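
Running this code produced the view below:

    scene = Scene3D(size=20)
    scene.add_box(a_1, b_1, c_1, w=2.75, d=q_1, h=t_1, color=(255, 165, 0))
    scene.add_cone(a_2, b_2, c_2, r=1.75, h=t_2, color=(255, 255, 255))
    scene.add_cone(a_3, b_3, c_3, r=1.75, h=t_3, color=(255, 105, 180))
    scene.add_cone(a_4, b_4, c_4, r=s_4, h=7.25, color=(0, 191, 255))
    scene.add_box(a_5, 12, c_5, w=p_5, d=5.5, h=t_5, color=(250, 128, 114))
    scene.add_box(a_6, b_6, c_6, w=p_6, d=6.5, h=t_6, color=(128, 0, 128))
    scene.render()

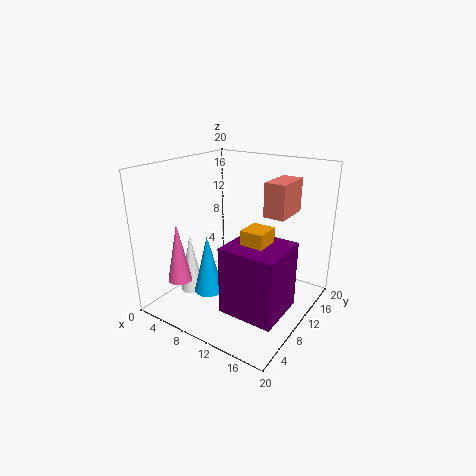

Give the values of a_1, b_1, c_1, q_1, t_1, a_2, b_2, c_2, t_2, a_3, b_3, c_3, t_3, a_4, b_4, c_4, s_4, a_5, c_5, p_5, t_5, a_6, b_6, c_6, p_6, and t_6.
a_1 = 14.5; b_1 = 3.75; c_1 = 9.25; q_1 = 3; t_1 = 5; a_2 = 3; b_2 = 7.75; c_2 = 0.75; t_2 = 8.75; a_3 = 2.5; b_3 = 5.75; c_3 = 3; t_3 = 8.75; a_4 = 10.5; b_4 = 2.75; c_4 = 5.75; s_4 = 1.75; a_5 = 12.75; c_5 = 13; p_5 = 3; t_5 = 4.75; a_6 = 13; b_6 = 1.5; c_6 = 4.25; p_6 = 6.75; t_6 = 8.25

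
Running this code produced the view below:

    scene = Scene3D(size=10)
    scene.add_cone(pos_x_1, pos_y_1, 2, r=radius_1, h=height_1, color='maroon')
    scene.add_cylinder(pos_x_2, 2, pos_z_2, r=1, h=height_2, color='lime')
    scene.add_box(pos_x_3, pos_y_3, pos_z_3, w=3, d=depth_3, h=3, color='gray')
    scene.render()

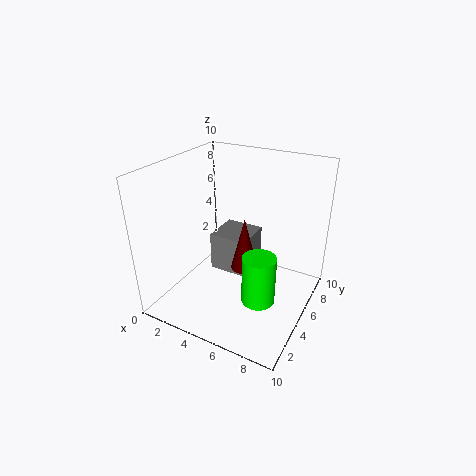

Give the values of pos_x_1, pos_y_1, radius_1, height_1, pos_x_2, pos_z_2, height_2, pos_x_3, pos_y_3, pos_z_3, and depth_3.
pos_x_1 = 5, pos_y_1 = 6, radius_1 = 1, height_1 = 4, pos_x_2 = 8, pos_z_2 = 3, height_2 = 3, pos_x_3 = 2, pos_y_3 = 6, pos_z_3 = 1, depth_3 = 3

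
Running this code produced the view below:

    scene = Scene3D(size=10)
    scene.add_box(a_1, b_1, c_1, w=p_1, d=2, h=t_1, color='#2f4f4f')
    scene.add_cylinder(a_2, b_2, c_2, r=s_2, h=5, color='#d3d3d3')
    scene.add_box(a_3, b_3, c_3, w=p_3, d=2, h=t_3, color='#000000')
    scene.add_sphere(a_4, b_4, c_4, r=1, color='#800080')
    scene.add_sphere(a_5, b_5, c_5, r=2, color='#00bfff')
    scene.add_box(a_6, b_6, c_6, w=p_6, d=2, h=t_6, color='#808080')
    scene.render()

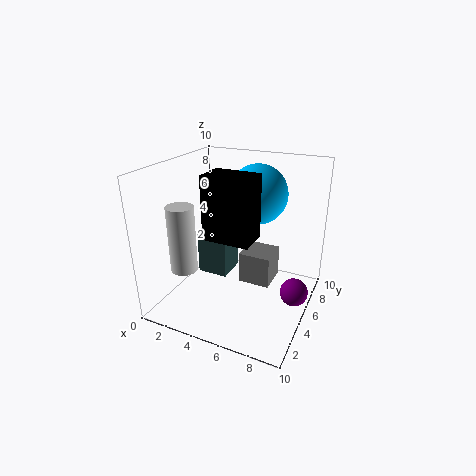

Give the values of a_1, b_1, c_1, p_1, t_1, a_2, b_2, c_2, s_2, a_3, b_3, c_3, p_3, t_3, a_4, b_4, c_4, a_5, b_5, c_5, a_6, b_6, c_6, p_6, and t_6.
a_1 = 3
b_1 = 3
c_1 = 3
p_1 = 2
t_1 = 3
a_2 = 1
b_2 = 4
c_2 = 2
s_2 = 1
a_3 = 4
b_3 = 2
c_3 = 6
p_3 = 3
t_3 = 4
a_4 = 9
b_4 = 6
c_4 = 1
a_5 = 6
b_5 = 6
c_5 = 8
a_6 = 6
b_6 = 3
c_6 = 3
p_6 = 2
t_6 = 2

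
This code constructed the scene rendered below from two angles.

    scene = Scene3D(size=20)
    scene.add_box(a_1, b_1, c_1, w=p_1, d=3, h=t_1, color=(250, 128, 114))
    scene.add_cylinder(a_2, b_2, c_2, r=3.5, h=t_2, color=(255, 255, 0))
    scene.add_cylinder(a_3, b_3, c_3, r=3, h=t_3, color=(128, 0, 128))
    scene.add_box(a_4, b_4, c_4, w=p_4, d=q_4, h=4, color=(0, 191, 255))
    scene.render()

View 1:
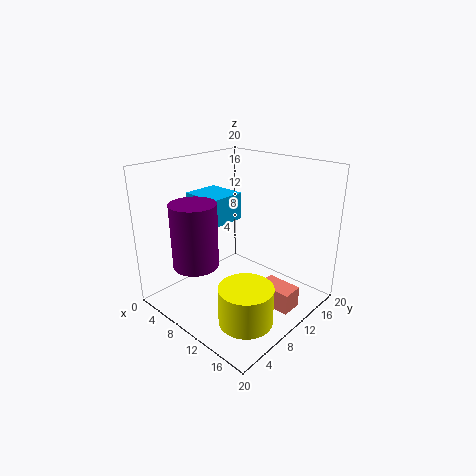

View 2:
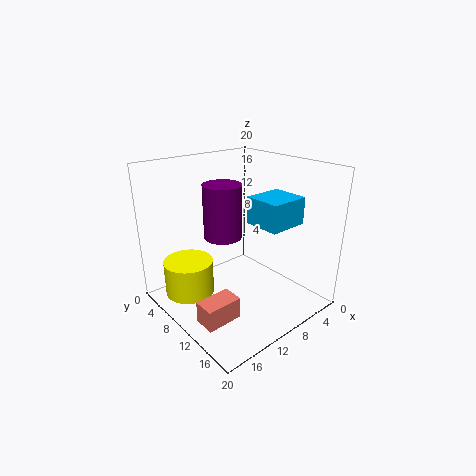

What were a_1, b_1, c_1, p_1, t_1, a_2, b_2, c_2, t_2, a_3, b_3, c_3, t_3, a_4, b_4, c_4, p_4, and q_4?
a_1 = 13; b_1 = 11; c_1 = 0.5; p_1 = 5; t_1 = 3; a_2 = 15.5; b_2 = 5.5; c_2 = 1.5; t_2 = 5; a_3 = 8; b_3 = 4; c_3 = 7.5; t_3 = 8.5; a_4 = 1; b_4 = 8.5; c_4 = 11; p_4 = 6; q_4 = 5.5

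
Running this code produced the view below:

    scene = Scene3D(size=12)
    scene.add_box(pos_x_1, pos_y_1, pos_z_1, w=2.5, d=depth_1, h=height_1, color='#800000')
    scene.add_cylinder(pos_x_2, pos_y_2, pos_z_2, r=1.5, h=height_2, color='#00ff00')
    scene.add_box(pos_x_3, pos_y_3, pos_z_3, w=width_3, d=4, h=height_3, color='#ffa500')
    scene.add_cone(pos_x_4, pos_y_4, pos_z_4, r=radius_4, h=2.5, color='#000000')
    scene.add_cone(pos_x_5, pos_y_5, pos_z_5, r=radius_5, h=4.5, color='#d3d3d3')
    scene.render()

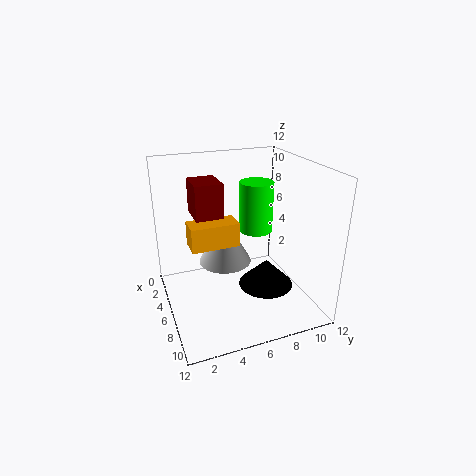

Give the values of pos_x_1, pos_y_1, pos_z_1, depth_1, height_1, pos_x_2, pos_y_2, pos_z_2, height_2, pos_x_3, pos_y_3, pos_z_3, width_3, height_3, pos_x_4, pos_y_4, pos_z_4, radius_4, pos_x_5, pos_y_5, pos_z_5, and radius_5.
pos_x_1 = 6
pos_y_1 = 2
pos_z_1 = 9
depth_1 = 2
height_1 = 2.5
pos_x_2 = 4
pos_y_2 = 8.5
pos_z_2 = 5.5
height_2 = 4.5
pos_x_3 = 4.5
pos_y_3 = 2
pos_z_3 = 5.5
width_3 = 2
height_3 = 2
pos_x_4 = 5.5
pos_y_4 = 9
pos_z_4 = 0.5
radius_4 = 2.5
pos_x_5 = 2.5
pos_y_5 = 6
pos_z_5 = 2
radius_5 = 2.5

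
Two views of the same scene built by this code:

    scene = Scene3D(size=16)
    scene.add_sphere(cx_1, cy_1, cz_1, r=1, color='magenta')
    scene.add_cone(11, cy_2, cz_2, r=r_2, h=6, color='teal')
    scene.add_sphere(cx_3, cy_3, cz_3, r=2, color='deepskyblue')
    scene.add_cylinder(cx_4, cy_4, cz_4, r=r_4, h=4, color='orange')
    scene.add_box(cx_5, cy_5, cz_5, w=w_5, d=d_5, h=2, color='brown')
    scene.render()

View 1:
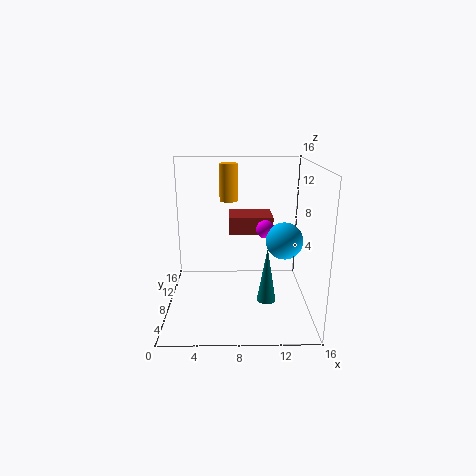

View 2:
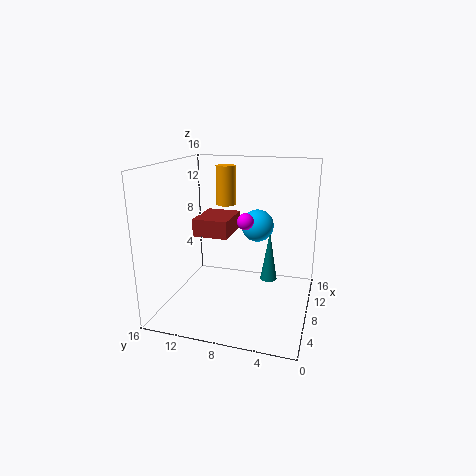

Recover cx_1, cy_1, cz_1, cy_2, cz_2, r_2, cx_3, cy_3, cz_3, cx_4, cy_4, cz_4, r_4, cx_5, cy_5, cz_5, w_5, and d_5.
cx_1 = 11, cy_1 = 8, cz_1 = 9, cy_2 = 5, cz_2 = 2, r_2 = 1, cx_3 = 13, cy_3 = 7, cz_3 = 8, cx_4 = 7, cy_4 = 9, cz_4 = 12, r_4 = 1, cx_5 = 7, cy_5 = 9, cz_5 = 8, w_5 = 5, d_5 = 4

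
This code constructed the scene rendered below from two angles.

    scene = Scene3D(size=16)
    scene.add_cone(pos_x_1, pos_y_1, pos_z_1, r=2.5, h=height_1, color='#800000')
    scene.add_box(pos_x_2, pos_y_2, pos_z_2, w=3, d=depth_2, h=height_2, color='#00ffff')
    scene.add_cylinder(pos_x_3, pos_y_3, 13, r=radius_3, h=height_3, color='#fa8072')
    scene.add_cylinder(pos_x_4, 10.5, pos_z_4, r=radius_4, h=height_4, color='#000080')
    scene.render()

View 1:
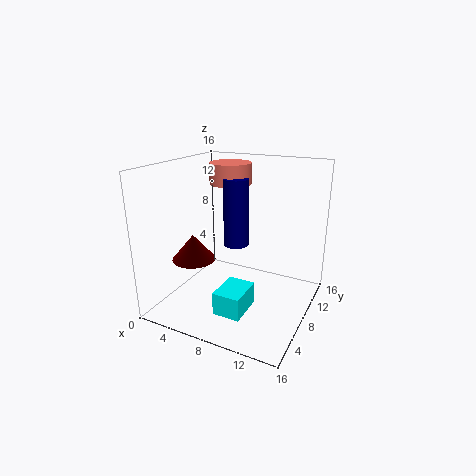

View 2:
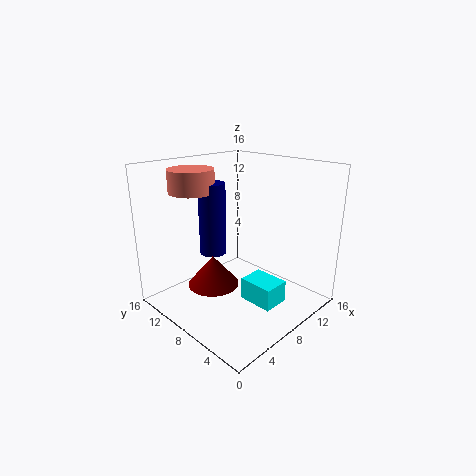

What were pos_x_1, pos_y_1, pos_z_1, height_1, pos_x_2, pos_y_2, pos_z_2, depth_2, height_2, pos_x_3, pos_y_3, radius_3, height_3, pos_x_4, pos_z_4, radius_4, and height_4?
pos_x_1 = 3
pos_y_1 = 6.5
pos_z_1 = 5
height_1 = 3
pos_x_2 = 7.5
pos_y_2 = 3
pos_z_2 = 1
depth_2 = 4
height_2 = 2.5
pos_x_3 = 5
pos_y_3 = 12
radius_3 = 2.5
height_3 = 2.5
pos_x_4 = 6.5
pos_z_4 = 6
radius_4 = 1.5
height_4 = 8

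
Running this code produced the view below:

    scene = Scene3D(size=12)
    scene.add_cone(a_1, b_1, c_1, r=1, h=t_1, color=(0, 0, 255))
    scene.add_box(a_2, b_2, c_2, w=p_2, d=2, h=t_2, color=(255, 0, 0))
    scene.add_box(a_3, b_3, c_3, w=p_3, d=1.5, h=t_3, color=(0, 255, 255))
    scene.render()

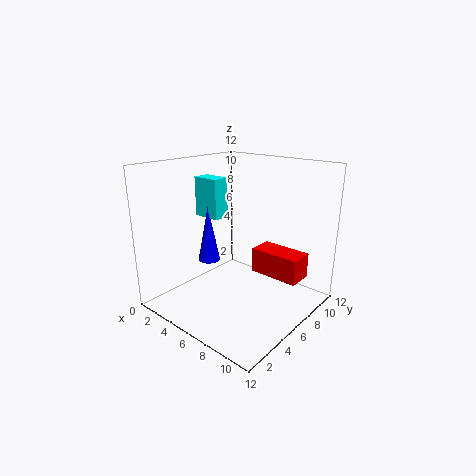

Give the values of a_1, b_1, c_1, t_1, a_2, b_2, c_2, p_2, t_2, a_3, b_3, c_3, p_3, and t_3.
a_1 = 2.5; b_1 = 6; c_1 = 3; t_1 = 5; a_2 = 7.5; b_2 = 6; c_2 = 3.5; p_2 = 4; t_2 = 2; a_3 = 1; b_3 = 6; c_3 = 7; p_3 = 2.5; t_3 = 3.5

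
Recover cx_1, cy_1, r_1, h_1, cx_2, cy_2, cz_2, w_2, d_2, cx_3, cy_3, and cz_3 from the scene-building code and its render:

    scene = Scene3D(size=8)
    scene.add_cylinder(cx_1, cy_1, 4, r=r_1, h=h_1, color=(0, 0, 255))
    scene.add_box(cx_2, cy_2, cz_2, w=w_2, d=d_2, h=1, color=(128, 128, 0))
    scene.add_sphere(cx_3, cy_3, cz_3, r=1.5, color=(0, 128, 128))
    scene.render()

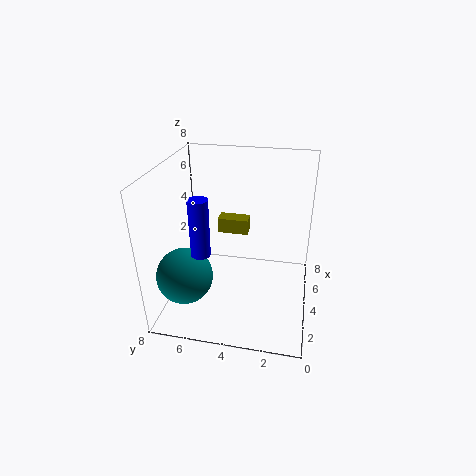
cx_1 = 2
cy_1 = 5.5
r_1 = 0.5
h_1 = 3
cx_2 = 7
cy_2 = 4
cz_2 = 2.5
w_2 = 1
d_2 = 2
cx_3 = 2
cy_3 = 6.5
cz_3 = 2.5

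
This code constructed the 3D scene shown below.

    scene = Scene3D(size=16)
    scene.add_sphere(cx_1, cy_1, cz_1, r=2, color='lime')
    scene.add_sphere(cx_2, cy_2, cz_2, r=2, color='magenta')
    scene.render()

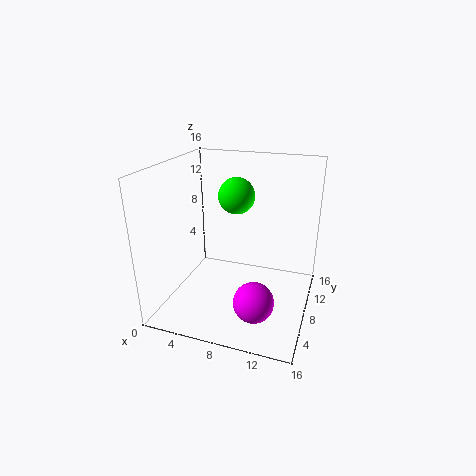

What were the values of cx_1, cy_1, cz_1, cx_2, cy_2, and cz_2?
cx_1 = 7.5; cy_1 = 9; cz_1 = 12.5; cx_2 = 11.5; cy_2 = 2.5; cz_2 = 4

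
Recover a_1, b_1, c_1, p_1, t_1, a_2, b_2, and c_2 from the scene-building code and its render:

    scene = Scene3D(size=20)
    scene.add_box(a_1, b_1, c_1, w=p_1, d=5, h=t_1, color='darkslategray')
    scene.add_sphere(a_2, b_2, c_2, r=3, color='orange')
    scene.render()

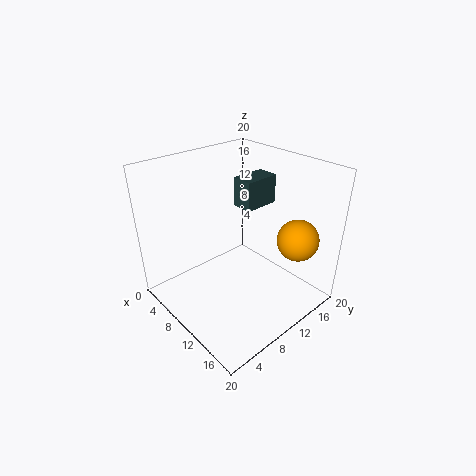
a_1 = 8; b_1 = 11; c_1 = 14; p_1 = 3; t_1 = 4; a_2 = 15; b_2 = 17; c_2 = 9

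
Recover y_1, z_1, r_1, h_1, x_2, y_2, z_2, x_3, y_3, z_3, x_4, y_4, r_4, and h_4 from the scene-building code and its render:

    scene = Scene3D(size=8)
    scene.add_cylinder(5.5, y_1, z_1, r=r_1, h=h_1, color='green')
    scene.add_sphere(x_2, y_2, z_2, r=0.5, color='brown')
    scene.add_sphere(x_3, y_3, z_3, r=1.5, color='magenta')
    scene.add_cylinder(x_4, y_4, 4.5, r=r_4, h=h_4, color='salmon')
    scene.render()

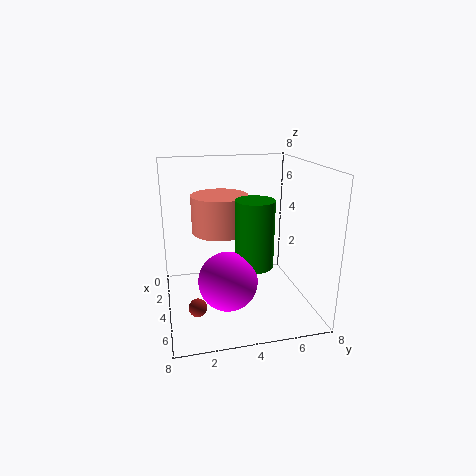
y_1 = 4.5; z_1 = 3; r_1 = 1; h_1 = 3.5; x_2 = 5; y_2 = 1.5; z_2 = 0.5; x_3 = 6; y_3 = 3; z_3 = 2.5; x_4 = 4; y_4 = 3; r_4 = 1.5; h_4 = 2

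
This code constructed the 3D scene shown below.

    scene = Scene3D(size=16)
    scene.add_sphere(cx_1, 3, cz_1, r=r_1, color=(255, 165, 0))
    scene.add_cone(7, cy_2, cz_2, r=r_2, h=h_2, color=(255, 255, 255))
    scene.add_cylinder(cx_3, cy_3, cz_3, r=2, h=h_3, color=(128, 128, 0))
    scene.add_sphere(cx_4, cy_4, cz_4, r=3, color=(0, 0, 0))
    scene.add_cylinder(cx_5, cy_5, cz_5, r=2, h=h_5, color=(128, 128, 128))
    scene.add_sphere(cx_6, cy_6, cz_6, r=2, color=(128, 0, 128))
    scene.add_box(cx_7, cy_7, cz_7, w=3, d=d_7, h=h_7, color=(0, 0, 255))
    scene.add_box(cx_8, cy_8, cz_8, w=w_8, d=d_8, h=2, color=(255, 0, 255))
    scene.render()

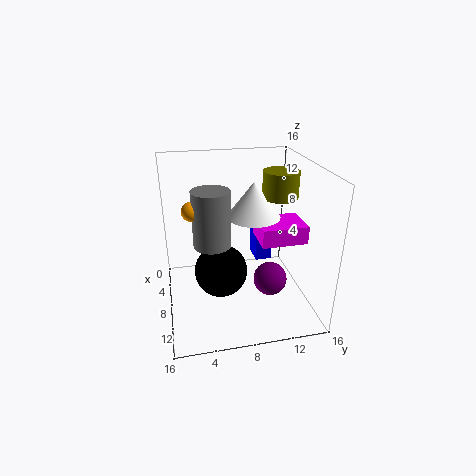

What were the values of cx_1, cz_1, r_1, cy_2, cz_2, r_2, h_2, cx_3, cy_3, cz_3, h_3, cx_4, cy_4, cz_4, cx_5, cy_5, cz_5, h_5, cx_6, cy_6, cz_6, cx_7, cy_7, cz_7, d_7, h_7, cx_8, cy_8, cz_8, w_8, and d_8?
cx_1 = 9; cz_1 = 12; r_1 = 1; cy_2 = 10; cz_2 = 10; r_2 = 3; h_2 = 4; cx_3 = 7; cy_3 = 13; cz_3 = 12; h_3 = 3; cx_4 = 8; cy_4 = 6; cz_4 = 4; cx_5 = 9; cy_5 = 5; cz_5 = 8; h_5 = 6; cx_6 = 8; cy_6 = 12; cz_6 = 2; cx_7 = 2; cy_7 = 11; cz_7 = 3; d_7 = 2; h_7 = 4; cx_8 = 7; cy_8 = 10; cz_8 = 8; w_8 = 4; d_8 = 5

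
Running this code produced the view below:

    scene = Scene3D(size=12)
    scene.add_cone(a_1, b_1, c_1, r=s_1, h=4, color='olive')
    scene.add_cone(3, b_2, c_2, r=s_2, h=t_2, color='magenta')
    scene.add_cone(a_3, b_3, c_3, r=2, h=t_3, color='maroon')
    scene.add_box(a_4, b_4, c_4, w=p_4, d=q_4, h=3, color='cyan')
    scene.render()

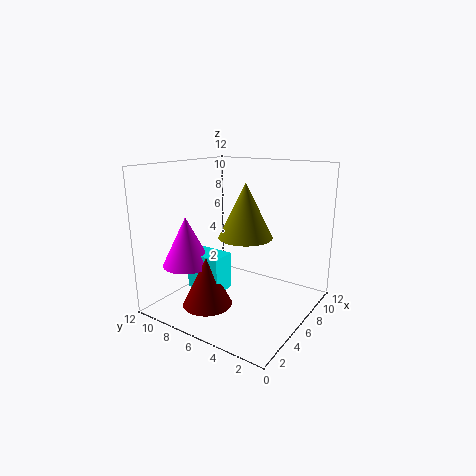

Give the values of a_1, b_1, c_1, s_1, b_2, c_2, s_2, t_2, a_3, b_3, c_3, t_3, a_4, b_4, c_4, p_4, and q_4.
a_1 = 4
b_1 = 4
c_1 = 7
s_1 = 2
b_2 = 9
c_2 = 4
s_2 = 2
t_2 = 4
a_3 = 3
b_3 = 7
c_3 = 1
t_3 = 4
a_4 = 3
b_4 = 6
c_4 = 2
p_4 = 2
q_4 = 3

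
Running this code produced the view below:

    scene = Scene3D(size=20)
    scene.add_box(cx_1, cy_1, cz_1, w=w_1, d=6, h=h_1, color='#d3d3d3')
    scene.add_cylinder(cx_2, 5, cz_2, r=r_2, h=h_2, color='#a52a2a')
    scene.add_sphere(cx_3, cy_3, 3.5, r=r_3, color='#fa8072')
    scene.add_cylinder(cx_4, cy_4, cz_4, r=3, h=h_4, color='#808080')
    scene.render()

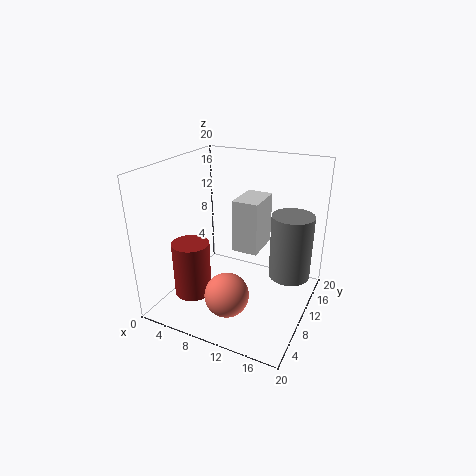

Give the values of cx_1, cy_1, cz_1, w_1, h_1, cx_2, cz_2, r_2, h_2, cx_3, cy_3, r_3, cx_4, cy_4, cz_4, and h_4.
cx_1 = 7.5
cy_1 = 13
cz_1 = 6
w_1 = 4
h_1 = 8
cx_2 = 5.5
cz_2 = 3
r_2 = 2.5
h_2 = 7.5
cx_3 = 10.5
cy_3 = 5.5
r_3 = 3
cx_4 = 16.5
cy_4 = 14
cz_4 = 3.5
h_4 = 9.5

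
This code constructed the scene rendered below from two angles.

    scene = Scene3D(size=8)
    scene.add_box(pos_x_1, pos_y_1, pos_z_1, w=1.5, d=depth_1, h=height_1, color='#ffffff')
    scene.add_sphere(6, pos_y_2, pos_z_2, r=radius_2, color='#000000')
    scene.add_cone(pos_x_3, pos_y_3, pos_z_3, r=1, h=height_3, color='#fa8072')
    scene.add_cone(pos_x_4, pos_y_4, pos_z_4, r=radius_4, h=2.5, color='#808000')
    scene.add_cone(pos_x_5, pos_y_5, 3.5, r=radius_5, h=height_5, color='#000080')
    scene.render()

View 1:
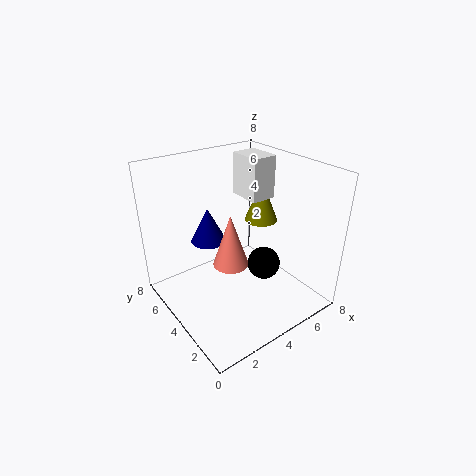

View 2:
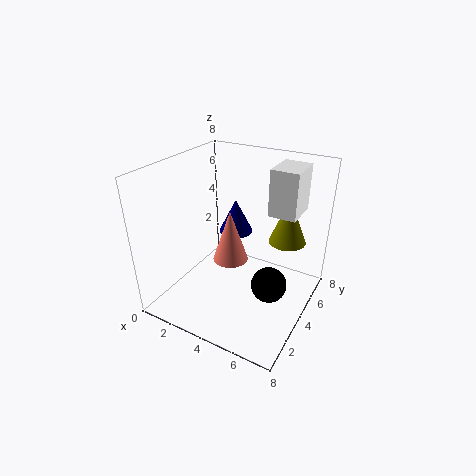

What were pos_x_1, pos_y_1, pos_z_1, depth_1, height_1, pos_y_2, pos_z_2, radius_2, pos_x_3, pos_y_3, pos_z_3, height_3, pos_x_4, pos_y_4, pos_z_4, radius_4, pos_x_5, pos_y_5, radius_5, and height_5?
pos_x_1 = 5.5; pos_y_1 = 4.5; pos_z_1 = 5.5; depth_1 = 2; height_1 = 2.5; pos_y_2 = 4; pos_z_2 = 1.5; radius_2 = 1; pos_x_3 = 3.5; pos_y_3 = 4; pos_z_3 = 2.5; height_3 = 3; pos_x_4 = 6.5; pos_y_4 = 5; pos_z_4 = 4; radius_4 = 1; pos_x_5 = 3; pos_y_5 = 5.5; radius_5 = 1; height_5 = 2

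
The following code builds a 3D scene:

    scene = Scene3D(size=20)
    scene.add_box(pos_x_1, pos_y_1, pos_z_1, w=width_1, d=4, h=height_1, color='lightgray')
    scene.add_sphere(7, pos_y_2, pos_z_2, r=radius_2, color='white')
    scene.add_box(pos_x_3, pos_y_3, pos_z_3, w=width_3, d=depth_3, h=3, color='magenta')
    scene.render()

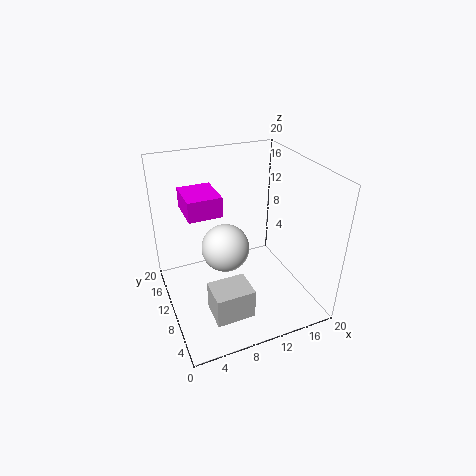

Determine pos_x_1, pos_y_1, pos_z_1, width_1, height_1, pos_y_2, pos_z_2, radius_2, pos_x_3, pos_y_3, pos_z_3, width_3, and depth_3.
pos_x_1 = 4; pos_y_1 = 2; pos_z_1 = 3; width_1 = 5; height_1 = 4; pos_y_2 = 7; pos_z_2 = 11; radius_2 = 3; pos_x_3 = 4; pos_y_3 = 13; pos_z_3 = 12; width_3 = 5; depth_3 = 6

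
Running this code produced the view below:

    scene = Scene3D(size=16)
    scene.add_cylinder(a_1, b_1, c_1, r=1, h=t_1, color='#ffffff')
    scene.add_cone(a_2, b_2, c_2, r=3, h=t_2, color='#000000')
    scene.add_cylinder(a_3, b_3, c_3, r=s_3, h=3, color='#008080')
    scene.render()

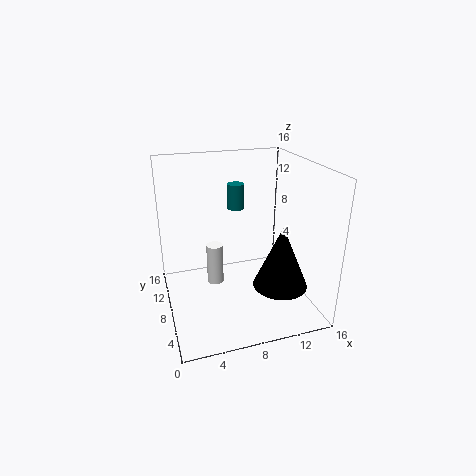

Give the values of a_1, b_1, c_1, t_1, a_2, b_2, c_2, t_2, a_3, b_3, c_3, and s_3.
a_1 = 6, b_1 = 11, c_1 = 1, t_1 = 5, a_2 = 12, b_2 = 5, c_2 = 3, t_2 = 7, a_3 = 9, b_3 = 12, c_3 = 10, s_3 = 1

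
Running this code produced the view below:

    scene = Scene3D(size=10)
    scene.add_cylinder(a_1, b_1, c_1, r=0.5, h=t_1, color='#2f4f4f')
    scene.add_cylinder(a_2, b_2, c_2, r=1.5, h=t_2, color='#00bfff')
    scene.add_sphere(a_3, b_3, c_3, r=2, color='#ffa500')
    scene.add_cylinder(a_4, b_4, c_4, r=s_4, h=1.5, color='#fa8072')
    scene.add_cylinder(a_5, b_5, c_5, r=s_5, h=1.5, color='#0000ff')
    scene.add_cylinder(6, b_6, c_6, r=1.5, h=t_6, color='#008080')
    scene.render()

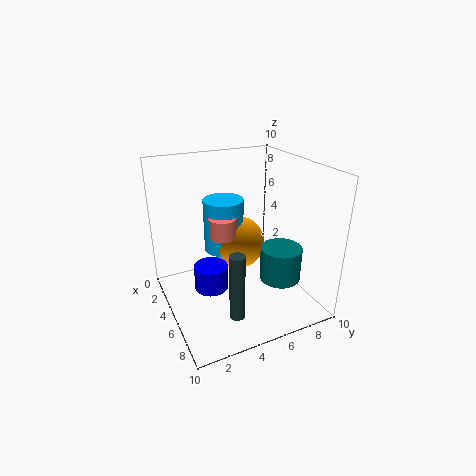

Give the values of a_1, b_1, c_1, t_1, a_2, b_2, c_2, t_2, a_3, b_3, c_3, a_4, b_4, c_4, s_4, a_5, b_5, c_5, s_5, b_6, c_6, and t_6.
a_1 = 8
b_1 = 3.5
c_1 = 1
t_1 = 4.5
a_2 = 2.5
b_2 = 5
c_2 = 3
t_2 = 4
a_3 = 3
b_3 = 6
c_3 = 3.5
a_4 = 3.5
b_4 = 4.5
c_4 = 4.5
s_4 = 1
a_5 = 7.5
b_5 = 2
c_5 = 3.5
s_5 = 1
b_6 = 8
c_6 = 1.5
t_6 = 2.5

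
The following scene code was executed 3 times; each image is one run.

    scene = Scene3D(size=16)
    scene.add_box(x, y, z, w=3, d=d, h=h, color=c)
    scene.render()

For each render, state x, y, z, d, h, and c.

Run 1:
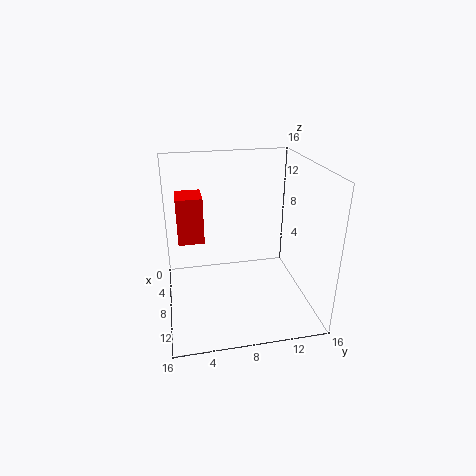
x = 8.5; y = 1.5; z = 9.5; d = 2.5; h = 4.5; c = 'red'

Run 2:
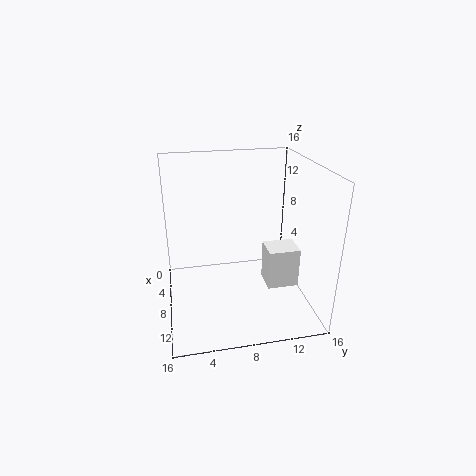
x = 7.5; y = 11; z = 2.5; d = 3.5; h = 4.5; c = 'white'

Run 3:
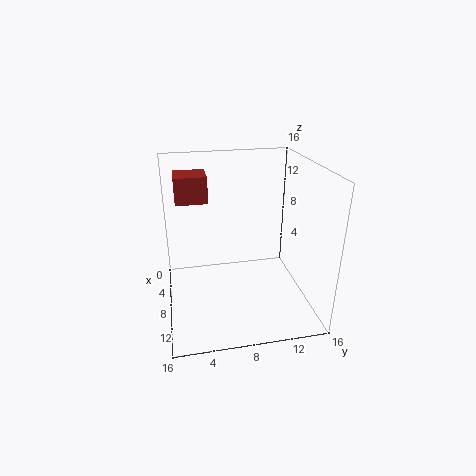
x = 8.5; y = 1.5; z = 13.5; d = 3; h = 2.5; c = 'brown'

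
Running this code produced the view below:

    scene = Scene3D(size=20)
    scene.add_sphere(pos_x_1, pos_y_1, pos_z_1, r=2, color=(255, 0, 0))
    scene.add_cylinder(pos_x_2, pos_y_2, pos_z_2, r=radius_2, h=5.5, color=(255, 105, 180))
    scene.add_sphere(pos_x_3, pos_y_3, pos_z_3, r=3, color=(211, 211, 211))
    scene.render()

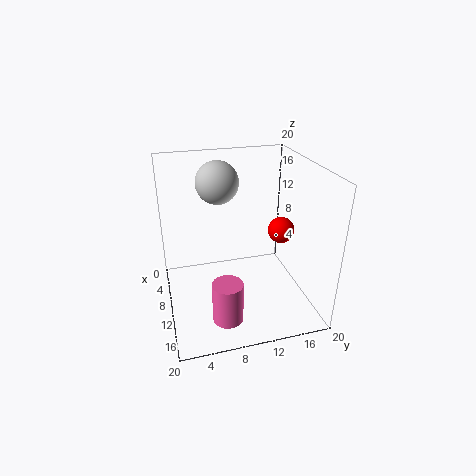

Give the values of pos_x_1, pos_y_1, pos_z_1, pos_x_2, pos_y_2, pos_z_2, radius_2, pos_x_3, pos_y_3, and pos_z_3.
pos_x_1 = 7.5
pos_y_1 = 17.5
pos_z_1 = 9
pos_x_2 = 16
pos_y_2 = 7
pos_z_2 = 1.5
radius_2 = 2
pos_x_3 = 6.5
pos_y_3 = 8
pos_z_3 = 17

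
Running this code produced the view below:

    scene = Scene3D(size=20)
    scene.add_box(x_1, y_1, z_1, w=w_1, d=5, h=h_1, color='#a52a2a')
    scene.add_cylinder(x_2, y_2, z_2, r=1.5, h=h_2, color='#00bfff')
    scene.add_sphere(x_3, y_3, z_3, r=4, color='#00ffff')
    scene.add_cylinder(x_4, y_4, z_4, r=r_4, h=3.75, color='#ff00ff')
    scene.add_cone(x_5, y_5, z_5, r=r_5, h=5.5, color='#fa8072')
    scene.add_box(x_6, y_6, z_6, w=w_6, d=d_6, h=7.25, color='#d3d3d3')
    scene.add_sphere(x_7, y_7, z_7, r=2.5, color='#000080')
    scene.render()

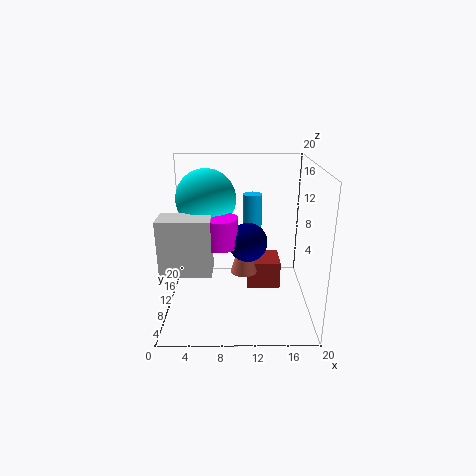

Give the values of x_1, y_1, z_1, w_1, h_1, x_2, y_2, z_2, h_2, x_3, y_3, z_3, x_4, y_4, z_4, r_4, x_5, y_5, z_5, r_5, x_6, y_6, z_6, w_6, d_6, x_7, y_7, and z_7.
x_1 = 11.5
y_1 = 12.25
z_1 = 0.5
w_1 = 5
h_1 = 4.25
x_2 = 12.25
y_2 = 16.75
z_2 = 7.25
h_2 = 7.25
x_3 = 5.75
y_3 = 10.25
z_3 = 15.5
x_4 = 7.75
y_4 = 6.25
z_4 = 10.5
r_4 = 2.25
x_5 = 10.75
y_5 = 7
z_5 = 6.5
r_5 = 1.75
x_6 = 0.25
y_6 = 3.75
z_6 = 7.25
w_6 = 6.5
d_6 = 3.5
x_7 = 11.25
y_7 = 6.75
z_7 = 10.75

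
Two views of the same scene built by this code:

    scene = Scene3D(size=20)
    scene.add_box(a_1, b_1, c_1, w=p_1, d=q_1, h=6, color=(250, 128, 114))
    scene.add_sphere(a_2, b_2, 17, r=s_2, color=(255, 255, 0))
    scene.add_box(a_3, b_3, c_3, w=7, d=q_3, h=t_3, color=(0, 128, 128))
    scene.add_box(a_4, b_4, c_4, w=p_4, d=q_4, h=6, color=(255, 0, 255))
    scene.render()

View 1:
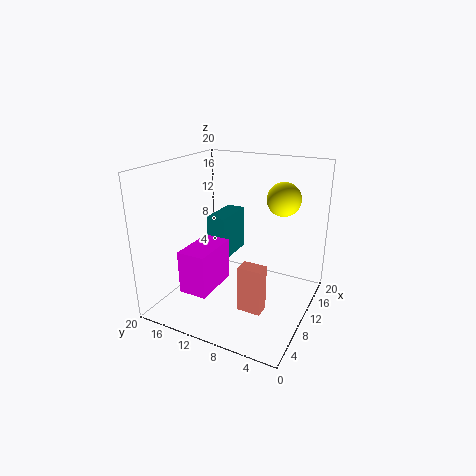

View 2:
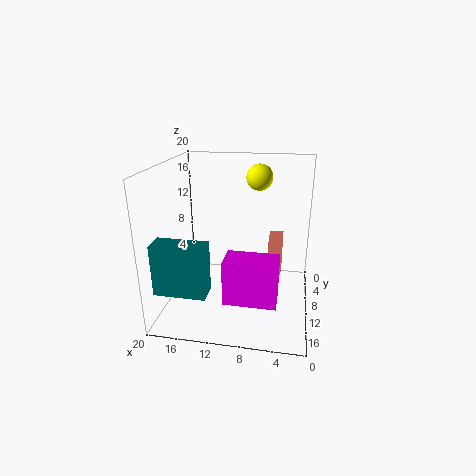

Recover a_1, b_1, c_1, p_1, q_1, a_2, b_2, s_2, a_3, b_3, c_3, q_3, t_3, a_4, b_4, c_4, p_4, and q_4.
a_1 = 4
b_1 = 4
c_1 = 3
p_1 = 2
q_1 = 3
a_2 = 8
b_2 = 3
s_2 = 2
a_3 = 13
b_3 = 14
c_3 = 4
q_3 = 3
t_3 = 7
a_4 = 4
b_4 = 12
c_4 = 3
p_4 = 7
q_4 = 4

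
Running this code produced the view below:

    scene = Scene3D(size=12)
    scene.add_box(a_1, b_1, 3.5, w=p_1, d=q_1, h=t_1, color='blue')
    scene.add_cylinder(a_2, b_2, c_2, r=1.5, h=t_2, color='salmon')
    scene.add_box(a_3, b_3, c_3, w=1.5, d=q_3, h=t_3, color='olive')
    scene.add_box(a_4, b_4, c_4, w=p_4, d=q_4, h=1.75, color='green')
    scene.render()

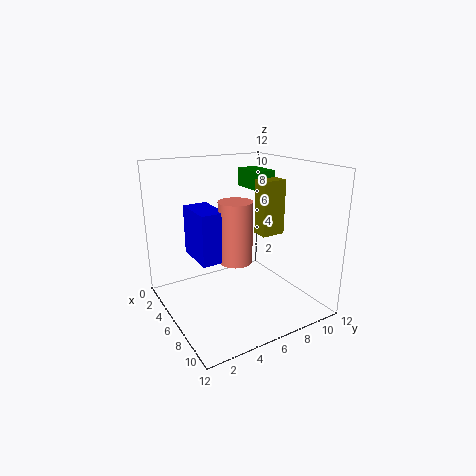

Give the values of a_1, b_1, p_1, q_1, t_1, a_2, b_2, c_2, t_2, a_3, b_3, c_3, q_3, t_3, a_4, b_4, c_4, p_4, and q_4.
a_1 = 1, b_1 = 3.25, p_1 = 4, q_1 = 2.25, t_1 = 4.5, a_2 = 4.75, b_2 = 6.5, c_2 = 3.25, t_2 = 5.5, a_3 = 4, b_3 = 9, c_3 = 5.25, q_3 = 2.25, t_3 = 5, a_4 = 0.25, b_4 = 9.5, c_4 = 9, p_4 = 3.25, q_4 = 2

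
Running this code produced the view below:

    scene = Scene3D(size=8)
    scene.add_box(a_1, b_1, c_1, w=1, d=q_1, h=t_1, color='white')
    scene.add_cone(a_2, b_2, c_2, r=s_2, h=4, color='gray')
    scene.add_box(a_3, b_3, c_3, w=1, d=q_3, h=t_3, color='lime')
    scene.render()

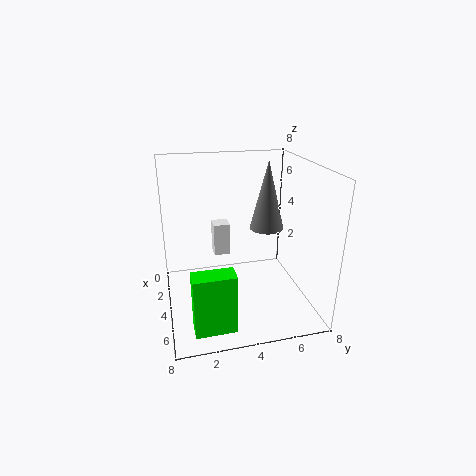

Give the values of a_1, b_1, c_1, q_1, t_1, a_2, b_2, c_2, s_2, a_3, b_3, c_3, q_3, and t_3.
a_1 = 1
b_1 = 3
c_1 = 2
q_1 = 1
t_1 = 2
a_2 = 3
b_2 = 6
c_2 = 4
s_2 = 1
a_3 = 7
b_3 = 1
c_3 = 1
q_3 = 2
t_3 = 3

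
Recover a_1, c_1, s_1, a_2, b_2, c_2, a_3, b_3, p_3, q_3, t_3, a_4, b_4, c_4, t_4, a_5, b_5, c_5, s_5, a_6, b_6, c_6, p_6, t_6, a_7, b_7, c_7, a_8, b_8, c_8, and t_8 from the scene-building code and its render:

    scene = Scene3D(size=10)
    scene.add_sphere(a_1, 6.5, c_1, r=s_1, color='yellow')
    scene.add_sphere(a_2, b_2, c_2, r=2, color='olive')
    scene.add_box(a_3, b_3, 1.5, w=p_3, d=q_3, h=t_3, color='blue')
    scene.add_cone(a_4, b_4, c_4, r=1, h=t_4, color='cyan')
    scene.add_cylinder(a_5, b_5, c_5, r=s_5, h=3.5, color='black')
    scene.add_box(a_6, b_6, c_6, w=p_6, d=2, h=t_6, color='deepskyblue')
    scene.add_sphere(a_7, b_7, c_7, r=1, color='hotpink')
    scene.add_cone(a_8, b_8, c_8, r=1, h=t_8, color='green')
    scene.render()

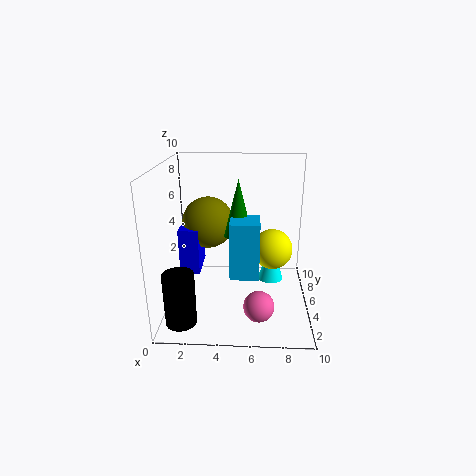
a_1 = 7.5
c_1 = 3.5
s_1 = 1.5
a_2 = 2.5
b_2 = 8
c_2 = 5
a_3 = 0.5
b_3 = 6
p_3 = 1.5
q_3 = 3
t_3 = 3.5
a_4 = 7.5
b_4 = 7.5
c_4 = 0.5
t_4 = 3
a_5 = 1.5
b_5 = 1.5
c_5 = 0.5
s_5 = 1
a_6 = 4.5
b_6 = 3.5
c_6 = 2.5
p_6 = 2
t_6 = 4
a_7 = 6.5
b_7 = 2
c_7 = 1.5
a_8 = 5
b_8 = 5.5
c_8 = 5
t_8 = 4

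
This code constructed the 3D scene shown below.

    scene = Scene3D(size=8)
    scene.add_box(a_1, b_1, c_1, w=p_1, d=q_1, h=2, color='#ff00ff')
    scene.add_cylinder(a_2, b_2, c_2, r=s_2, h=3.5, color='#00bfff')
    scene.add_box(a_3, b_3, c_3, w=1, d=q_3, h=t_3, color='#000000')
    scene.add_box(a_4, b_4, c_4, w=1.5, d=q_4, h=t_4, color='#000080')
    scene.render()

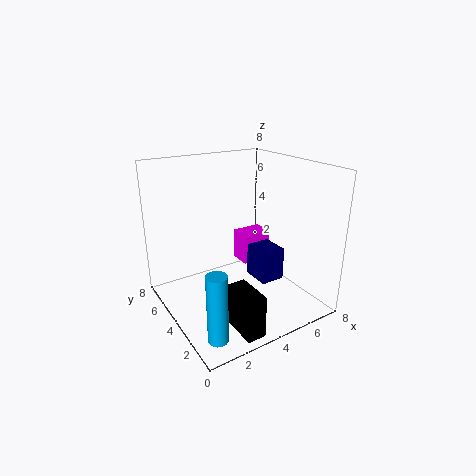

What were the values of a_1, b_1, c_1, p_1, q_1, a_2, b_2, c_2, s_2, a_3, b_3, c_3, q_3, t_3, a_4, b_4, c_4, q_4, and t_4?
a_1 = 6
b_1 = 6.25
c_1 = 0.75
p_1 = 2
q_1 = 1.5
a_2 = 1
b_2 = 1
c_2 = 0.5
s_2 = 0.5
a_3 = 2.25
b_3 = 0.25
c_3 = 0.25
q_3 = 2
t_3 = 2.25
a_4 = 5.5
b_4 = 3.5
c_4 = 0.75
q_4 = 1.75
t_4 = 2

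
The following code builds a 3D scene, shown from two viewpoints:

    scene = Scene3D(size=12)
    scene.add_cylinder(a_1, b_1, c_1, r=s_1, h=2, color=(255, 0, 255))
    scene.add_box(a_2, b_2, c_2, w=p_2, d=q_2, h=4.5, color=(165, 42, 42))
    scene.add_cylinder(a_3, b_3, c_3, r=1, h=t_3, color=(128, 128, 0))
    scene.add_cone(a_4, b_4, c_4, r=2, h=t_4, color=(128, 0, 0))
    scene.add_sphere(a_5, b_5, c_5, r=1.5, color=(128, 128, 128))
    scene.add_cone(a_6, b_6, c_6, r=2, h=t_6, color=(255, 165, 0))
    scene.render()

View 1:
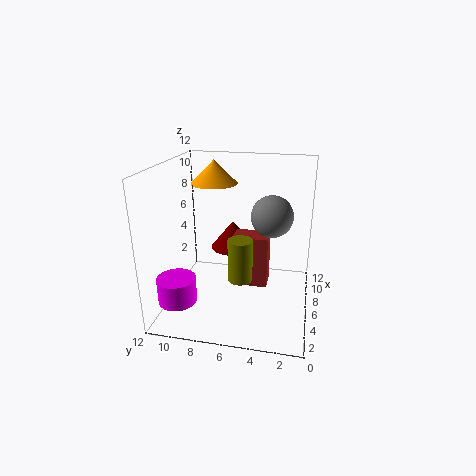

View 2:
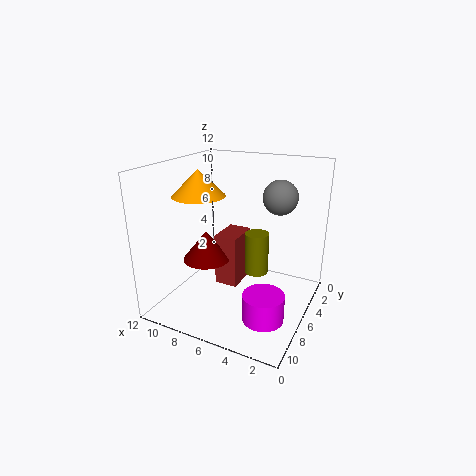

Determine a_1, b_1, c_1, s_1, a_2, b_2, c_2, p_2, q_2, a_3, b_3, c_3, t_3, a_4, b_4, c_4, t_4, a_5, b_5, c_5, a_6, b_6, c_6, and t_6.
a_1 = 2; b_1 = 10; c_1 = 2; s_1 = 1.5; a_2 = 6; b_2 = 3.5; c_2 = 1.5; p_2 = 2; q_2 = 3; a_3 = 4.5; b_3 = 5.5; c_3 = 3; t_3 = 3.5; a_4 = 8.5; b_4 = 7; c_4 = 4; t_4 = 2.5; a_5 = 3.5; b_5 = 3; c_5 = 9; a_6 = 8; b_6 = 8.5; c_6 = 10; t_6 = 2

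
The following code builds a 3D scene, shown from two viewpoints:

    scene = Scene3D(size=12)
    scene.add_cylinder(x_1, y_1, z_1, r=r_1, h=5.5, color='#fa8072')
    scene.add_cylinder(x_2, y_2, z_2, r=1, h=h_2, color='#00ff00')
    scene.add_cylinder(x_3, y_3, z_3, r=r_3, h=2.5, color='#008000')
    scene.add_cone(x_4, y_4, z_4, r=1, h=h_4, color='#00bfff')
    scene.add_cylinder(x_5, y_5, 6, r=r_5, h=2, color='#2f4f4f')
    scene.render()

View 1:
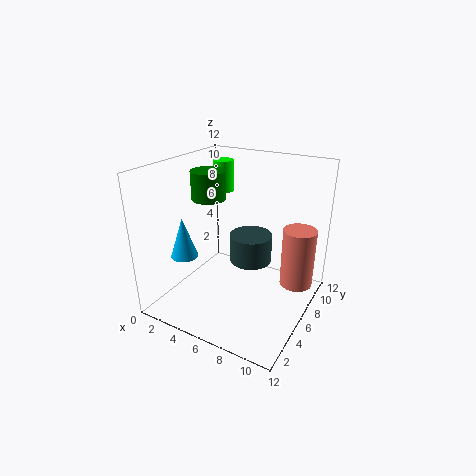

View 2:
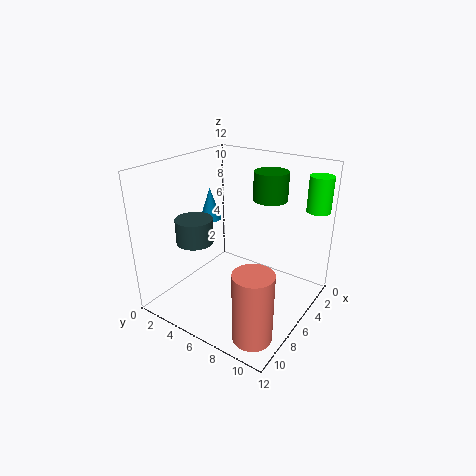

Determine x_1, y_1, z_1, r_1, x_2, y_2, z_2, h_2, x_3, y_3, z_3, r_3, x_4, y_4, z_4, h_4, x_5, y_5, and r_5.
x_1 = 10; y_1 = 10; z_1 = 0.5; r_1 = 1.5; x_2 = 1.5; y_2 = 11; z_2 = 8; h_2 = 3; x_3 = 2.5; y_3 = 7; z_3 = 8.5; r_3 = 1.5; x_4 = 4; y_4 = 1.5; z_4 = 6; h_4 = 3; x_5 = 8.5; y_5 = 3.5; r_5 = 1.5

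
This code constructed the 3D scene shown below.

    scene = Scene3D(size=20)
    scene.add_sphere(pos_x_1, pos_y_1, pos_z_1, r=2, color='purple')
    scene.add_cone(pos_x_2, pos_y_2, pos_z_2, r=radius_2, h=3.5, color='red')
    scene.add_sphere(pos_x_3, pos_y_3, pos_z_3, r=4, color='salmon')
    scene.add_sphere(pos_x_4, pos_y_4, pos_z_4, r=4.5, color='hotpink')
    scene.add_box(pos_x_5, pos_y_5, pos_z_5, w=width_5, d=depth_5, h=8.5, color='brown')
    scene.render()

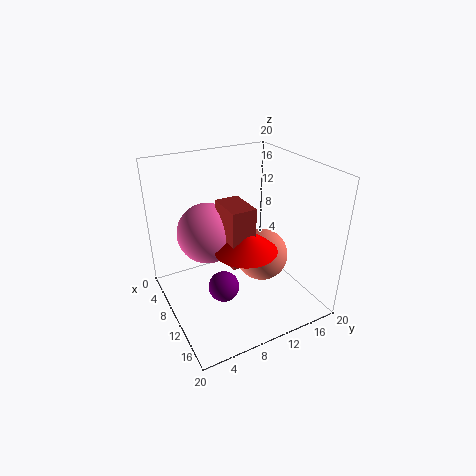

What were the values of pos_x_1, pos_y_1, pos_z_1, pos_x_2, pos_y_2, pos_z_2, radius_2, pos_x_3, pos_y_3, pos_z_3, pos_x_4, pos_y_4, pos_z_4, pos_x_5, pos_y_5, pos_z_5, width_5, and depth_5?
pos_x_1 = 13.5; pos_y_1 = 6; pos_z_1 = 5.5; pos_x_2 = 10.5; pos_y_2 = 11; pos_z_2 = 8; radius_2 = 4.5; pos_x_3 = 8.5; pos_y_3 = 15; pos_z_3 = 5; pos_x_4 = 5; pos_y_4 = 7.5; pos_z_4 = 9; pos_x_5 = 6; pos_y_5 = 8.5; pos_z_5 = 6; width_5 = 5.5; depth_5 = 3.5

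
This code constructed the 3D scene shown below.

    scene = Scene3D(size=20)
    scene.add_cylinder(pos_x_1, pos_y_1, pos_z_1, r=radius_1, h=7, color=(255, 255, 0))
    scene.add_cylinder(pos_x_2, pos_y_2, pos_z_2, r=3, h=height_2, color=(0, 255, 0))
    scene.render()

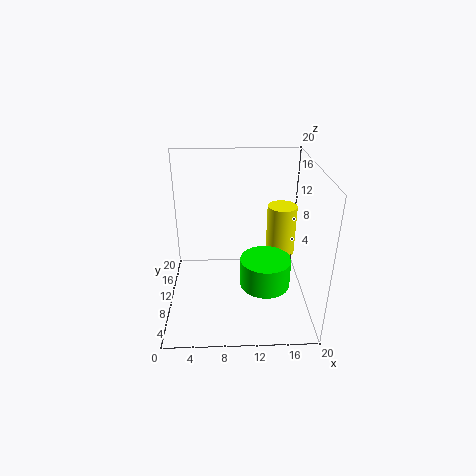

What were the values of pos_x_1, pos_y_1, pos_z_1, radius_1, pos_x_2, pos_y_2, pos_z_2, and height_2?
pos_x_1 = 16; pos_y_1 = 10.5; pos_z_1 = 7.5; radius_1 = 2; pos_x_2 = 13; pos_y_2 = 3; pos_z_2 = 7.5; height_2 = 3.5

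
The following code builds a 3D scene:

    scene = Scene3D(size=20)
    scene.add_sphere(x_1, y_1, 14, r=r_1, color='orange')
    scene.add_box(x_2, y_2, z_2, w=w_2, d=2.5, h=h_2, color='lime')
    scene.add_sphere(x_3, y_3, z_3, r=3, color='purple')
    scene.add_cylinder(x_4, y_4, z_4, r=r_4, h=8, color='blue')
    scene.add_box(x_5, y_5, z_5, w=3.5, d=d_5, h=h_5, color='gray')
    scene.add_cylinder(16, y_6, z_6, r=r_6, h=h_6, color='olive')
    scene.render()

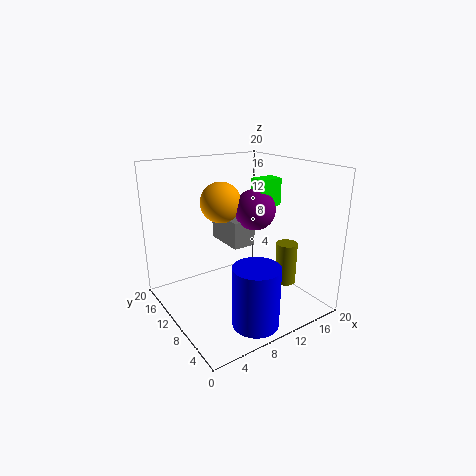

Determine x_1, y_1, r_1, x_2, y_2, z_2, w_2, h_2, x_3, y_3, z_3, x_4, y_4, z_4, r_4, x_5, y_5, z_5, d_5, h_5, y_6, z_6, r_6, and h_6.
x_1 = 10
y_1 = 14.5
r_1 = 3
x_2 = 14
y_2 = 10
z_2 = 13.5
w_2 = 3.5
h_2 = 4
x_3 = 14
y_3 = 11.5
z_3 = 13
x_4 = 8
y_4 = 3
z_4 = 1
r_4 = 3
x_5 = 10.5
y_5 = 11.5
z_5 = 7.5
d_5 = 6.5
h_5 = 4
y_6 = 6.5
z_6 = 3
r_6 = 1.5
h_6 = 6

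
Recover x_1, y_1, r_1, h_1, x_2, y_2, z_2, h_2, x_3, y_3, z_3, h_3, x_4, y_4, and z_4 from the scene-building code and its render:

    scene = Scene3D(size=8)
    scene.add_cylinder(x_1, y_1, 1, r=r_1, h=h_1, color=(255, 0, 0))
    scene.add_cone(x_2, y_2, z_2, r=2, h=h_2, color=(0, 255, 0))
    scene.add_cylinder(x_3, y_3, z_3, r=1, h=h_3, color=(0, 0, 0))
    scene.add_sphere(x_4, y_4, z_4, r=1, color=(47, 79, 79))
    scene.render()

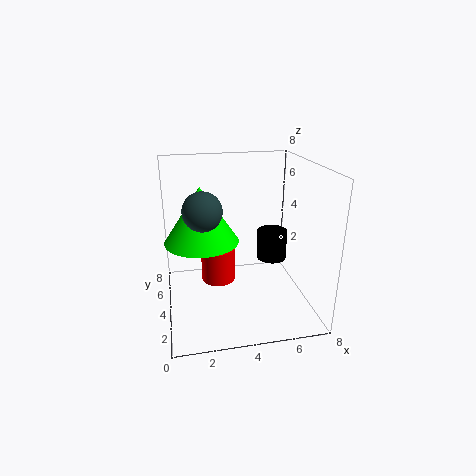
x_1 = 3
y_1 = 5
r_1 = 1
h_1 = 2
x_2 = 2
y_2 = 4
z_2 = 4
h_2 = 3
x_3 = 7
y_3 = 7
z_3 = 1
h_3 = 2
x_4 = 2
y_4 = 3
z_4 = 6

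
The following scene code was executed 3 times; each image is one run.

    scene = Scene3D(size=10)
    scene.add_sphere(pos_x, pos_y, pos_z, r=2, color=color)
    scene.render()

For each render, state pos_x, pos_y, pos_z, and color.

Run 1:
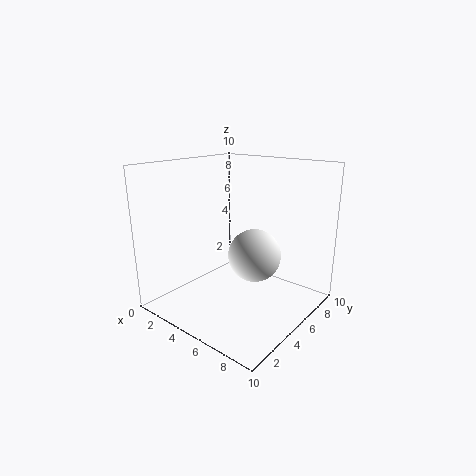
pos_x = 5; pos_y = 7; pos_z = 3; color = 'white'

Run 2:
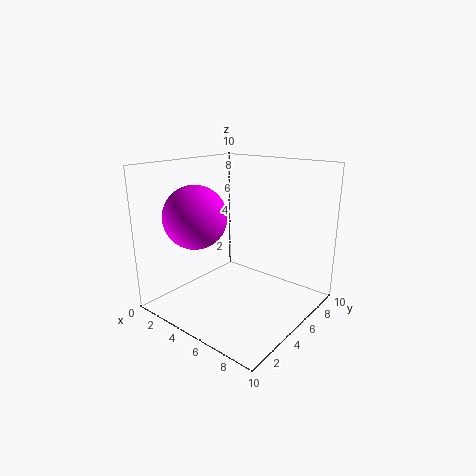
pos_x = 4; pos_y = 2; pos_z = 7; color = 'magenta'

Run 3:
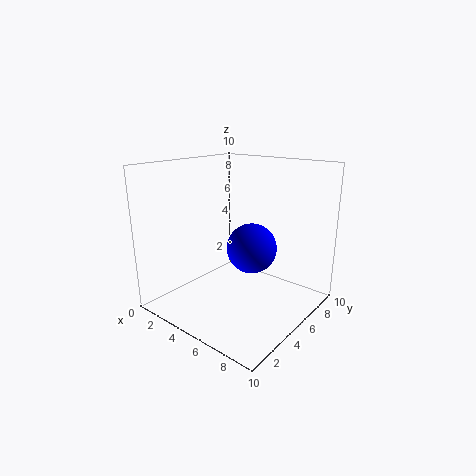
pos_x = 4; pos_y = 8; pos_z = 3; color = 'blue'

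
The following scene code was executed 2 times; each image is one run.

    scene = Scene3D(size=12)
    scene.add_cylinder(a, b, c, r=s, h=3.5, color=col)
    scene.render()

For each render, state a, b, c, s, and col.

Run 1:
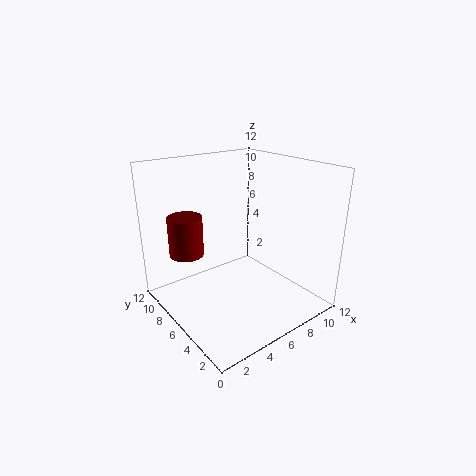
a = 3; b = 9.5; c = 4; s = 1.5; col = 'maroon'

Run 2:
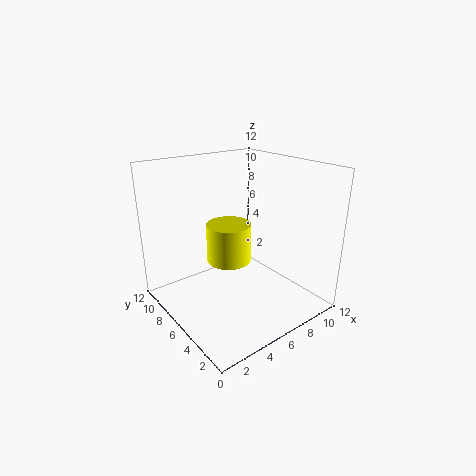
a = 6.5; b = 8; c = 3; s = 2; col = 'yellow'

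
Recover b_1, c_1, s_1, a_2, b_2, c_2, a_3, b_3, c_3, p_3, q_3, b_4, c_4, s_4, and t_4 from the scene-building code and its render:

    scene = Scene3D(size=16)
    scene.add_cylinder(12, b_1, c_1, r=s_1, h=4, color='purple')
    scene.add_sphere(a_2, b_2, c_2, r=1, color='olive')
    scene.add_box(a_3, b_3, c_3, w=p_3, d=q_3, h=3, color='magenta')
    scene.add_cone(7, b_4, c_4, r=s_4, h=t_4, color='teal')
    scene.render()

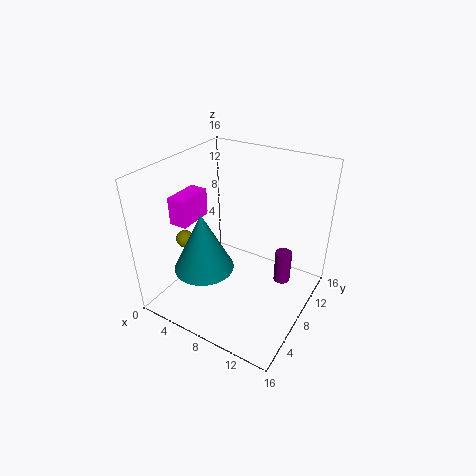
b_1 = 12; c_1 = 1; s_1 = 1; a_2 = 2; b_2 = 6; c_2 = 7; a_3 = 2; b_3 = 4; c_3 = 10; p_3 = 2; q_3 = 4; b_4 = 3; c_4 = 7; s_4 = 3; t_4 = 6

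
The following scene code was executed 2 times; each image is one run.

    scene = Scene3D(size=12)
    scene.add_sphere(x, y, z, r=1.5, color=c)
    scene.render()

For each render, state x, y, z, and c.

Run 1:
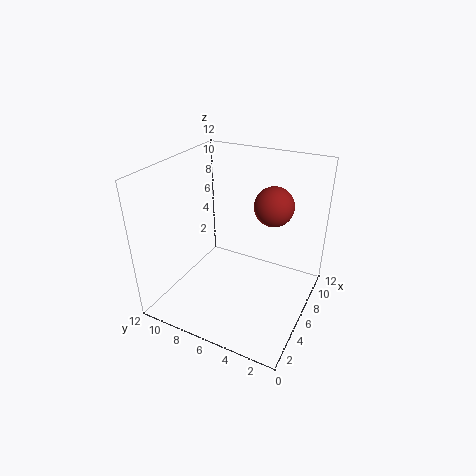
x = 6
y = 3
z = 9.5
c = 'brown'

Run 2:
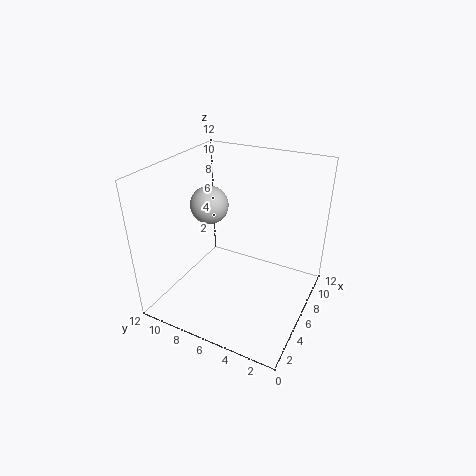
x = 5
y = 8
z = 9
c = 'lightgray'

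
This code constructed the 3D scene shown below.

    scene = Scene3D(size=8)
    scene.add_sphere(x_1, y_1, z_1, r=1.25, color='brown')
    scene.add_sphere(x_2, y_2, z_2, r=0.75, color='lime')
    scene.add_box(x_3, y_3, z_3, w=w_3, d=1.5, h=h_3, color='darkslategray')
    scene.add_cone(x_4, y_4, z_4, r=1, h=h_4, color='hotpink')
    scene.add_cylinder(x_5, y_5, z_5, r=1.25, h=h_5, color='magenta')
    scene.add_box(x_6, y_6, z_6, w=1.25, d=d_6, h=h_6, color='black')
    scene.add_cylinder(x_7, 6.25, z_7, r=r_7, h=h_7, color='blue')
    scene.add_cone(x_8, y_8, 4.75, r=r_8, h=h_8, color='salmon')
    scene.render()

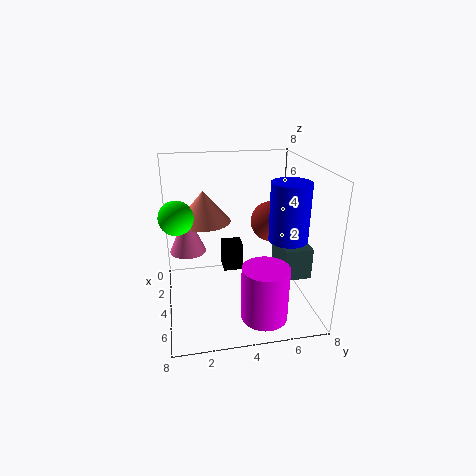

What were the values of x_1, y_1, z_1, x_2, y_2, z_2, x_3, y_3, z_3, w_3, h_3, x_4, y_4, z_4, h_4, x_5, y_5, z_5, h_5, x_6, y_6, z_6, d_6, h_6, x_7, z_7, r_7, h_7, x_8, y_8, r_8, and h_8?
x_1 = 2; y_1 = 6.5; z_1 = 4; x_2 = 6.75; y_2 = 0.75; z_2 = 6.5; x_3 = 3.25; y_3 = 6.25; z_3 = 2; w_3 = 2.5; h_3 = 1.75; x_4 = 3.5; y_4 = 1.25; z_4 = 3.25; h_4 = 2.25; x_5 = 6.25; y_5 = 5; z_5 = 0.25; h_5 = 3; x_6 = 0.75; y_6 = 3.5; z_6 = 0.75; d_6 = 1.25; h_6 = 1.75; x_7 = 5.75; z_7 = 4.5; r_7 = 1; h_7 = 3; x_8 = 3; y_8 = 2.25; r_8 = 1.5; h_8 = 1.75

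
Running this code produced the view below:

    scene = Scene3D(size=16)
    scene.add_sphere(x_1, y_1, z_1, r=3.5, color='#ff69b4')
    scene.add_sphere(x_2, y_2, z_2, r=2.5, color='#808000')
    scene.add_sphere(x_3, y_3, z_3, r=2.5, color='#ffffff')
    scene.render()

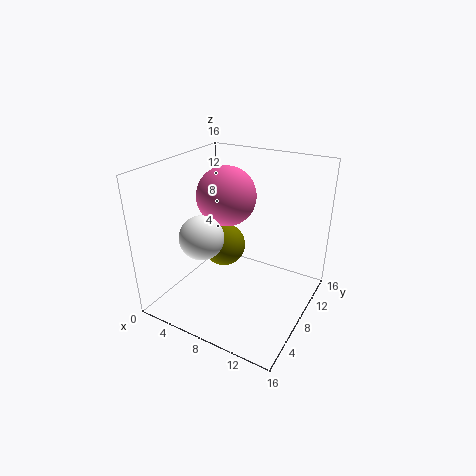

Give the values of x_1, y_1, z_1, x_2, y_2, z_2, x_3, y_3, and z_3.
x_1 = 5, y_1 = 10.5, z_1 = 11.5, x_2 = 5.5, y_2 = 9, z_2 = 6, x_3 = 4.5, y_3 = 6, z_3 = 8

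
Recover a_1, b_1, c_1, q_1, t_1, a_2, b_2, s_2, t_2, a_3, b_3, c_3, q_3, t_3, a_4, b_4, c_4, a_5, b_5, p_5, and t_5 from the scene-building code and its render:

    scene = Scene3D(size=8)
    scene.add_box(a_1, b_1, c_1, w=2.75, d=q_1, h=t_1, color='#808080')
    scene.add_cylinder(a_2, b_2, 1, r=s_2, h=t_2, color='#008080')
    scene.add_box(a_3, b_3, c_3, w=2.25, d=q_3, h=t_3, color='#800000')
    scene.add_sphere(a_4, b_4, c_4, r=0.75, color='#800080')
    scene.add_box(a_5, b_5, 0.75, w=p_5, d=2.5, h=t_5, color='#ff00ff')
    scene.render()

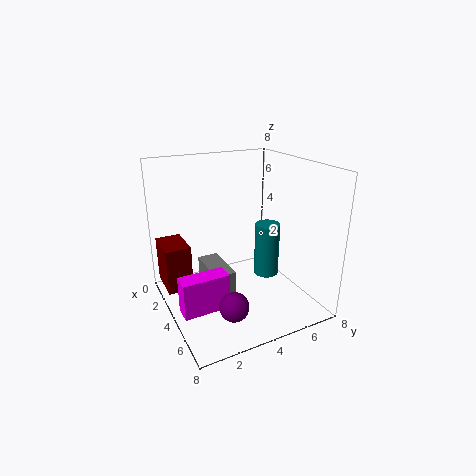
a_1 = 1.5, b_1 = 2.5, c_1 = 0.5, q_1 = 1.25, t_1 = 1.5, a_2 = 3.5, b_2 = 6.25, s_2 = 0.75, t_2 = 3.25, a_3 = 0.25, b_3 = 0.25, c_3 = 0.5, q_3 = 1.5, t_3 = 2.75, a_4 = 6.5, b_4 = 2.5, c_4 = 1.5, a_5 = 4.5, b_5 = 0.25, p_5 = 1, t_5 = 2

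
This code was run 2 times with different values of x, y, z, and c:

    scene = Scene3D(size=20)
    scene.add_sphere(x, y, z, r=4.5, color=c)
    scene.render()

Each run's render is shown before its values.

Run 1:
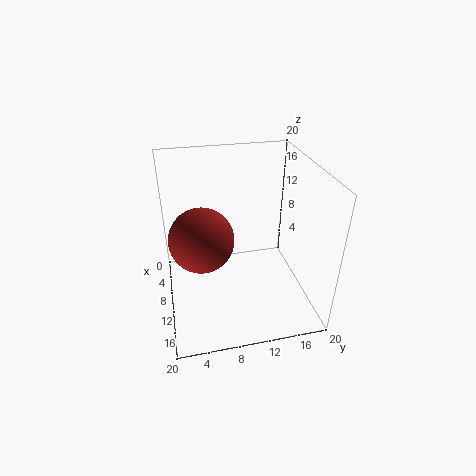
x = 9.5
y = 5
z = 10
c = 'brown'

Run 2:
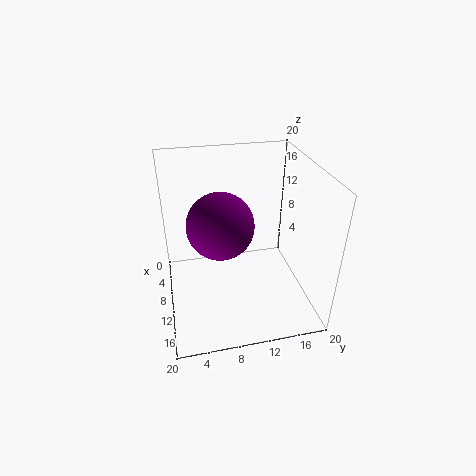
x = 10.5
y = 7.5
z = 12.5
c = 'purple'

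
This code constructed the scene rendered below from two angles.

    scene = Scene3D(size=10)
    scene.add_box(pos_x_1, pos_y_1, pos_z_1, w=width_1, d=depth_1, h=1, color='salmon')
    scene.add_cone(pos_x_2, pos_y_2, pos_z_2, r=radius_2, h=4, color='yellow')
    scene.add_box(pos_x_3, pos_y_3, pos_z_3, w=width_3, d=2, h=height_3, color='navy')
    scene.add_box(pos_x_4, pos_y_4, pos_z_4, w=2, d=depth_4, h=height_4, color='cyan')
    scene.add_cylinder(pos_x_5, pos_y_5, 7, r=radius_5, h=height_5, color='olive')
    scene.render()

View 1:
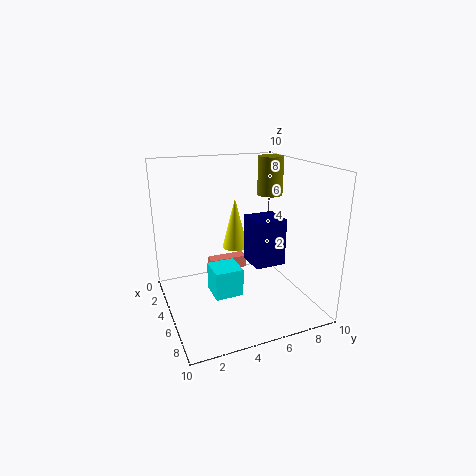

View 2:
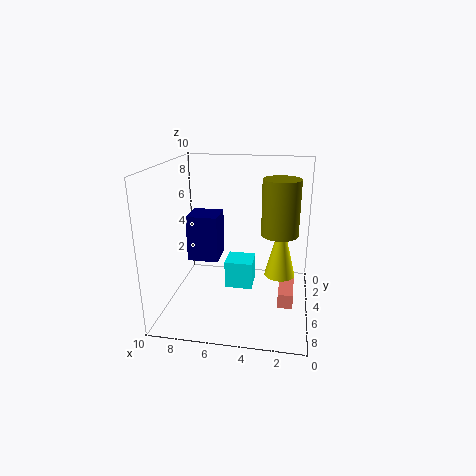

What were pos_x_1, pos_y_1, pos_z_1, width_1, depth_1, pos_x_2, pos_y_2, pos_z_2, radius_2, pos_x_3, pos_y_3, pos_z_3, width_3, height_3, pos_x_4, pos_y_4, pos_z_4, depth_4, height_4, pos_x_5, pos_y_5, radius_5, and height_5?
pos_x_1 = 1, pos_y_1 = 4, pos_z_1 = 1, width_1 = 1, depth_1 = 3, pos_x_2 = 2, pos_y_2 = 6, pos_z_2 = 3, radius_2 = 1, pos_x_3 = 6, pos_y_3 = 5, pos_z_3 = 4, width_3 = 2, height_3 = 3, pos_x_4 = 4, pos_y_4 = 3, pos_z_4 = 1, depth_4 = 2, height_4 = 2, pos_x_5 = 2, pos_y_5 = 9, radius_5 = 1, height_5 = 3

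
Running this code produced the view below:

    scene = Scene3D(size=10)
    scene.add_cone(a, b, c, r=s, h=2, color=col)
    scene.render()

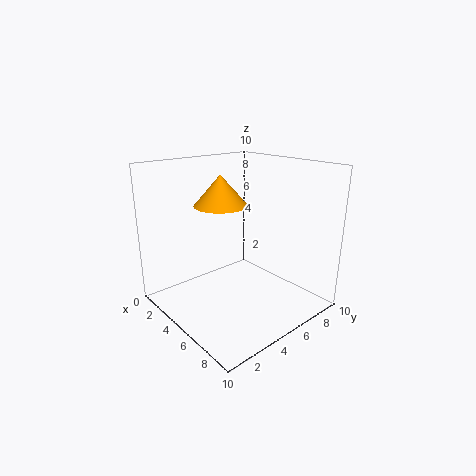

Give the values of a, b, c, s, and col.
a = 4.75, b = 3.75, c = 7.5, s = 1.75, col = 'orange'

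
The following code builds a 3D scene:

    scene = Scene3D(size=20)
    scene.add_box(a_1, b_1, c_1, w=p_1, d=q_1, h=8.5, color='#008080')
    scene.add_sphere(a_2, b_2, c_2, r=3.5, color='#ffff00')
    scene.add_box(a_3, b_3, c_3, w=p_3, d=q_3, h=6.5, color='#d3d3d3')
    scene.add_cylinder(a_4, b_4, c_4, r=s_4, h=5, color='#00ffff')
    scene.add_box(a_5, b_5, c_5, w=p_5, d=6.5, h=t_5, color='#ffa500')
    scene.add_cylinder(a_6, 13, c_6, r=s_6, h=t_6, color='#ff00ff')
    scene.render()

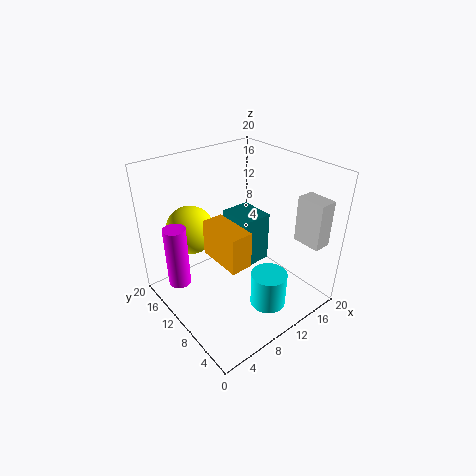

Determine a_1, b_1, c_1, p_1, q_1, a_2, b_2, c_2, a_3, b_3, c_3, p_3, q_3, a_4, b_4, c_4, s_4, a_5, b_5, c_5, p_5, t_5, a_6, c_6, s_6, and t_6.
a_1 = 14.5; b_1 = 13.5; c_1 = 0.5; p_1 = 5; q_1 = 6; a_2 = 6; b_2 = 16; c_2 = 10; a_3 = 16.5; b_3 = 1.5; c_3 = 9.5; p_3 = 2.5; q_3 = 4; a_4 = 11.5; b_4 = 5; c_4 = 1; s_4 = 2.5; a_5 = 6; b_5 = 6; c_5 = 8; p_5 = 3; t_5 = 5; a_6 = 2; c_6 = 4.5; s_6 = 1.5; t_6 = 8.5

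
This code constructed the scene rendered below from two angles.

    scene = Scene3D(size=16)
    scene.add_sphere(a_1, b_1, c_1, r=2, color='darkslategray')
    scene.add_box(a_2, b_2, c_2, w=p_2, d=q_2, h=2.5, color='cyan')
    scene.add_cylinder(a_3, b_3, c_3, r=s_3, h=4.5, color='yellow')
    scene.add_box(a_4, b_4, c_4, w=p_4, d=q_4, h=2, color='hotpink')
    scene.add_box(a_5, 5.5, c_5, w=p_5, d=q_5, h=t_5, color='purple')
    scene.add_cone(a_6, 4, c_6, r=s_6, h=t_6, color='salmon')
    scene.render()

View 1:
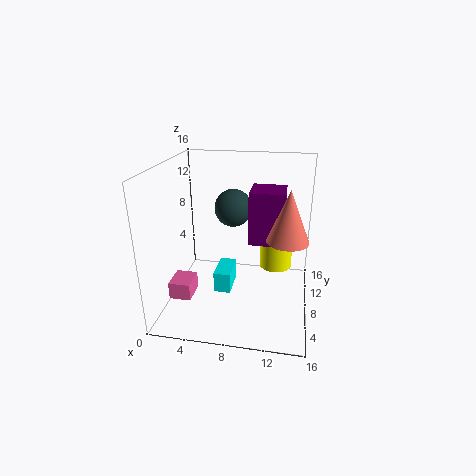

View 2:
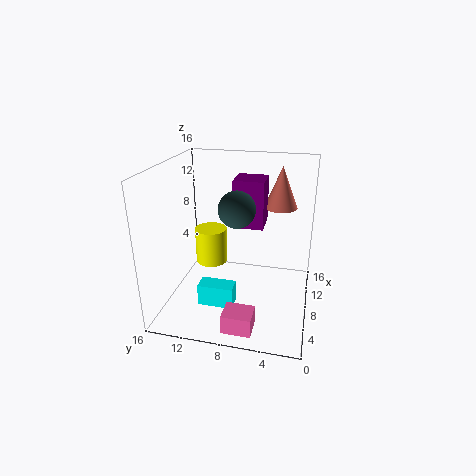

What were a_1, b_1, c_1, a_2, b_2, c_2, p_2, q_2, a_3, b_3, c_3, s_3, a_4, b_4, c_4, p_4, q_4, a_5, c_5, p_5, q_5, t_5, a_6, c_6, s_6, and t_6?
a_1 = 7.5, b_1 = 8, c_1 = 11.5, a_2 = 5, b_2 = 8, c_2 = 0.5, p_2 = 2, q_2 = 4, a_3 = 12, b_3 = 12.5, c_3 = 2.5, s_3 = 2, a_4 = 0.5, b_4 = 5, c_4 = 1, p_4 = 2.5, q_4 = 3, a_5 = 9.5, c_5 = 8.5, p_5 = 3.5, q_5 = 3.5, t_5 = 5.5, a_6 = 13.5, c_6 = 10, s_6 = 2, t_6 = 5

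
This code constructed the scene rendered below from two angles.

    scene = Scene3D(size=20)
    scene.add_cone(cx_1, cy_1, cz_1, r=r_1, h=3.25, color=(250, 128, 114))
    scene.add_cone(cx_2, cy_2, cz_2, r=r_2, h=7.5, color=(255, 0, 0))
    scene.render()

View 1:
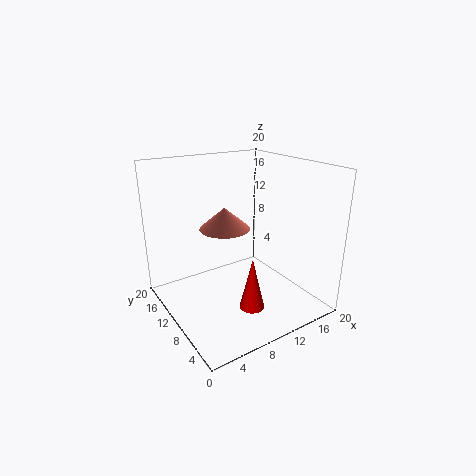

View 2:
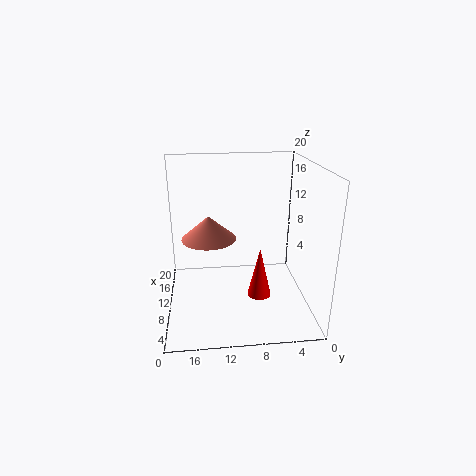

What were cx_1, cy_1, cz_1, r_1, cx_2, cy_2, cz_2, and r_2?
cx_1 = 10.25, cy_1 = 14, cz_1 = 10, r_1 = 3.75, cx_2 = 10.25, cy_2 = 6.75, cz_2 = 0.5, r_2 = 1.75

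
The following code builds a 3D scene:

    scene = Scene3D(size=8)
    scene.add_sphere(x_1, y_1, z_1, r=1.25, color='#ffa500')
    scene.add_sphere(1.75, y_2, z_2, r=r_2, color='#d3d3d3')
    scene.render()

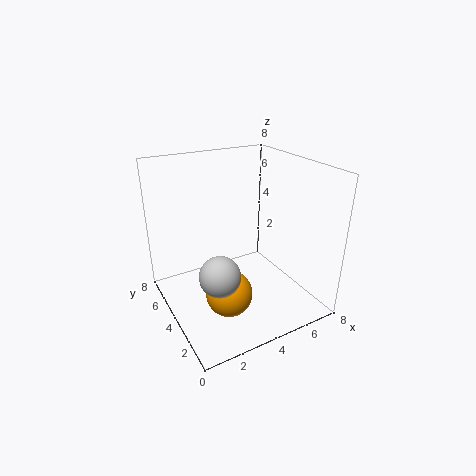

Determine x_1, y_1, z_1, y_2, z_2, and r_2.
x_1 = 2.75, y_1 = 2.75, z_1 = 1.5, y_2 = 1.75, z_2 = 3.5, r_2 = 1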